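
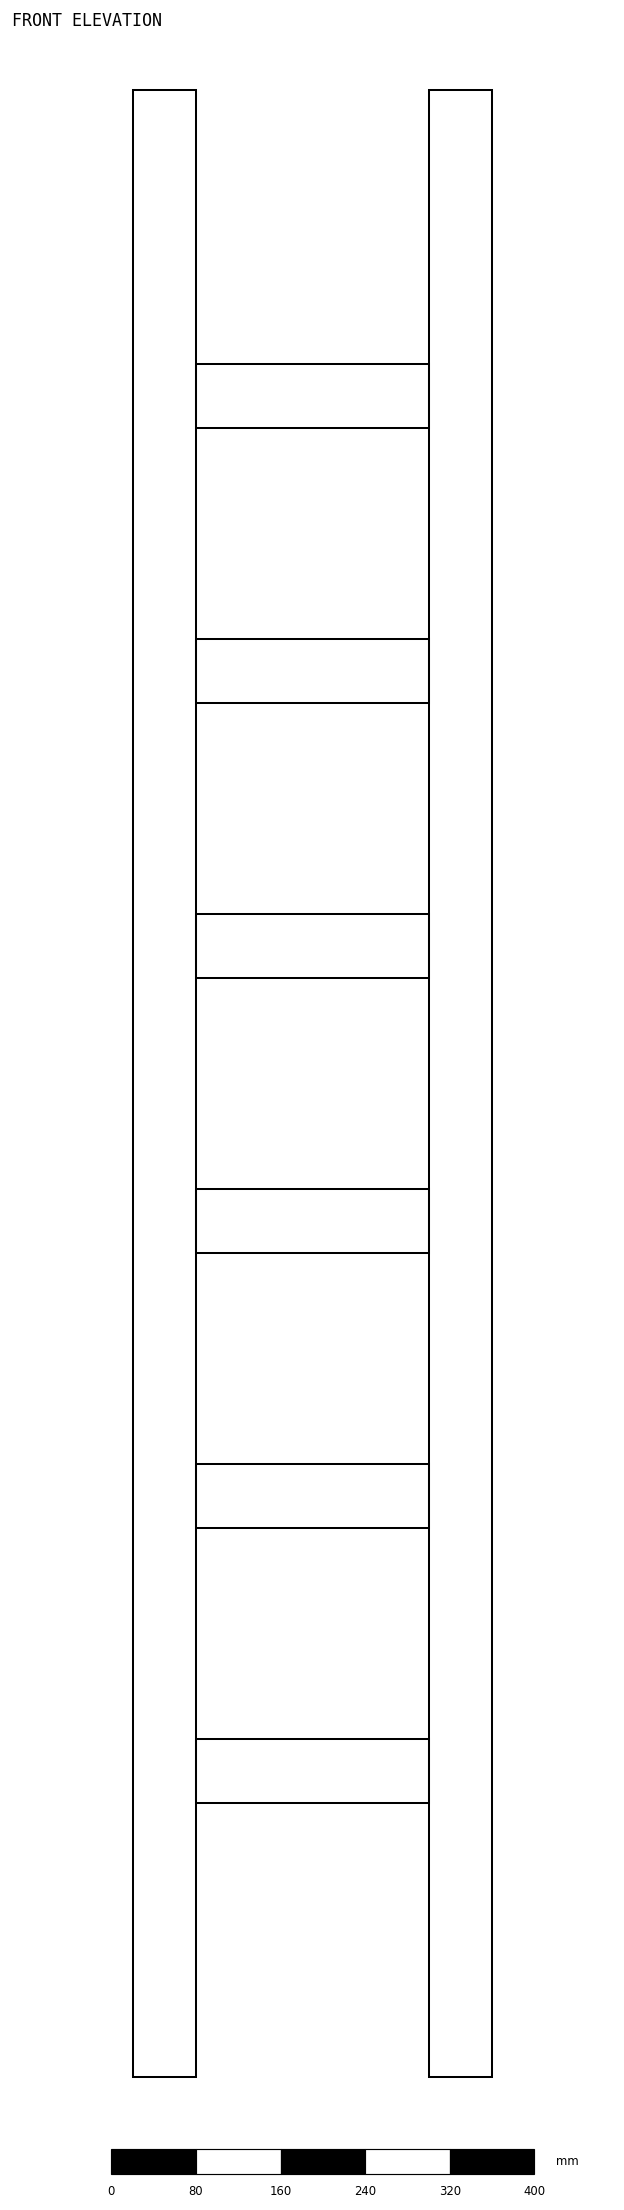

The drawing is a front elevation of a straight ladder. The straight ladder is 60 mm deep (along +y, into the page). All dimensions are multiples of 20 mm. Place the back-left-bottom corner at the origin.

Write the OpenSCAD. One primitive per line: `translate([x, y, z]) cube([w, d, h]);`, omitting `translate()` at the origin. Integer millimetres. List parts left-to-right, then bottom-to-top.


cube([60, 60, 1880]);
translate([60, 0, 260]) cube([220, 60, 60]);
translate([60, 0, 520]) cube([220, 60, 60]);
translate([60, 0, 780]) cube([220, 60, 60]);
translate([60, 0, 1040]) cube([220, 60, 60]);
translate([60, 0, 1300]) cube([220, 60, 60]);
translate([60, 0, 1560]) cube([220, 60, 60]);
translate([280, 0, 0]) cube([60, 60, 1880]);


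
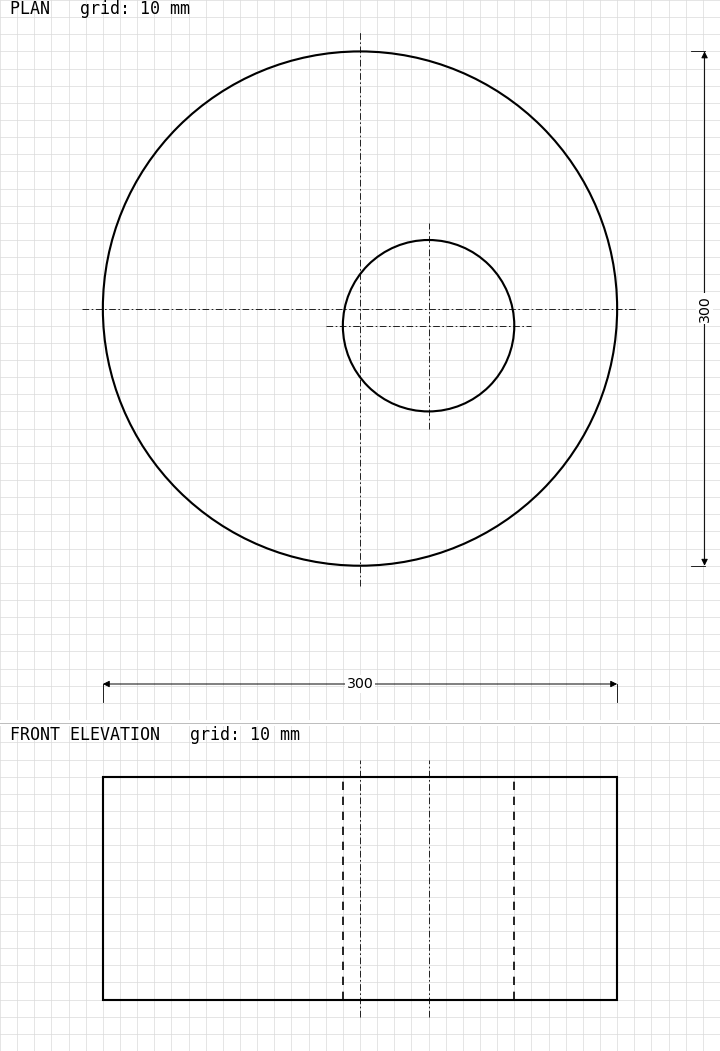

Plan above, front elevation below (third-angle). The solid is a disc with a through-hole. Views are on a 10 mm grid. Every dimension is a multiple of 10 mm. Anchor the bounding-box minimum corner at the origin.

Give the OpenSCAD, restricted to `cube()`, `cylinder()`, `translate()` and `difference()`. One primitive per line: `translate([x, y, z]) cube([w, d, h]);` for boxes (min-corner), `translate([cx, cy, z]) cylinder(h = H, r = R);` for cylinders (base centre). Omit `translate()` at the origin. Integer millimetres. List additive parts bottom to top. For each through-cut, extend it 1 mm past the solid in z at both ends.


difference() {
  translate([150, 150, 0]) cylinder(h = 130, r = 150);
  translate([190, 140, -1]) cylinder(h = 132, r = 50);
}


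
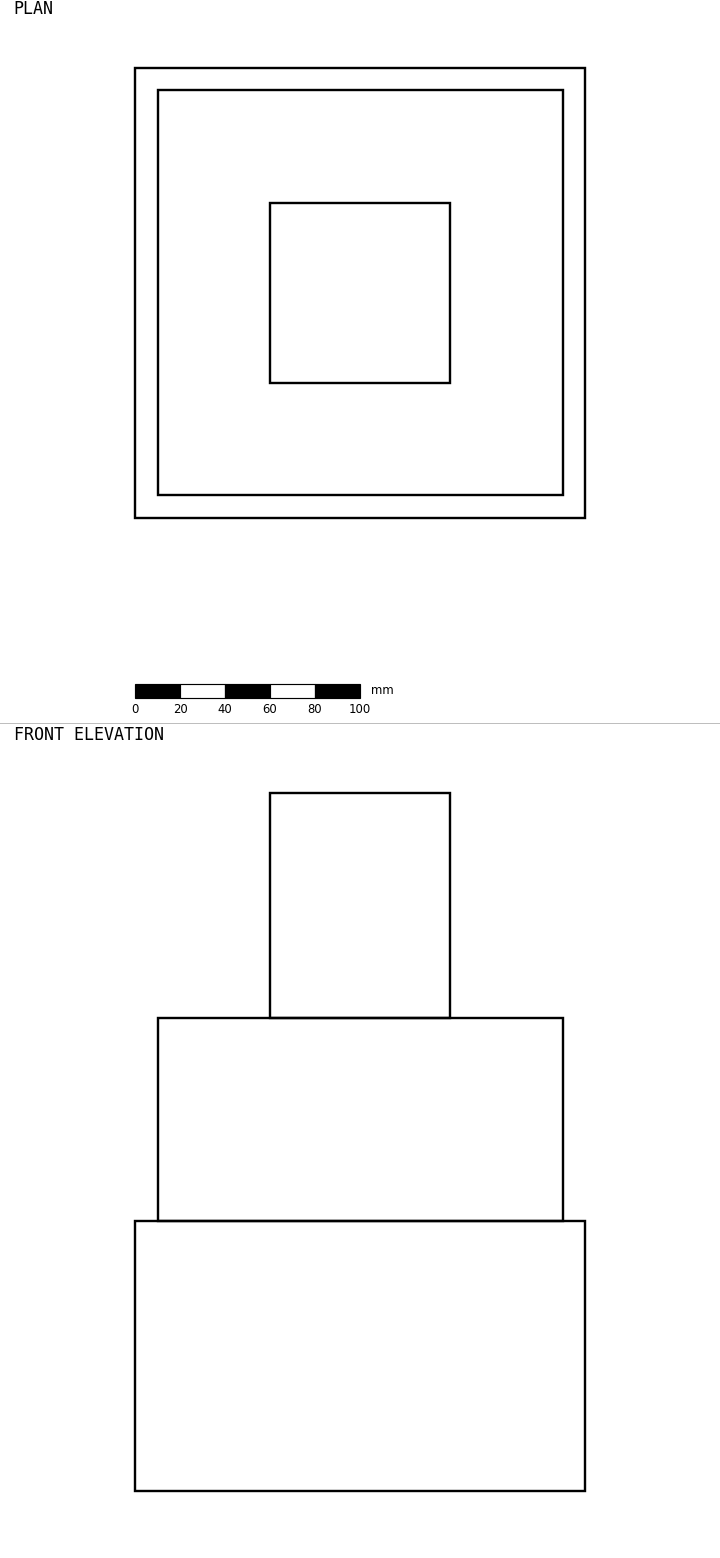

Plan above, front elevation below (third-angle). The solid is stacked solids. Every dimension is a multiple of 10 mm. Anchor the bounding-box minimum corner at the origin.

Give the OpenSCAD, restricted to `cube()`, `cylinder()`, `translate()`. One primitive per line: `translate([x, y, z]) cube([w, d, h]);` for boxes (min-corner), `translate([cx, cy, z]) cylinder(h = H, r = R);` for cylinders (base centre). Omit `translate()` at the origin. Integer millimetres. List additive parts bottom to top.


cube([200, 200, 120]);
translate([10, 10, 120]) cube([180, 180, 90]);
translate([60, 60, 210]) cube([80, 80, 100]);


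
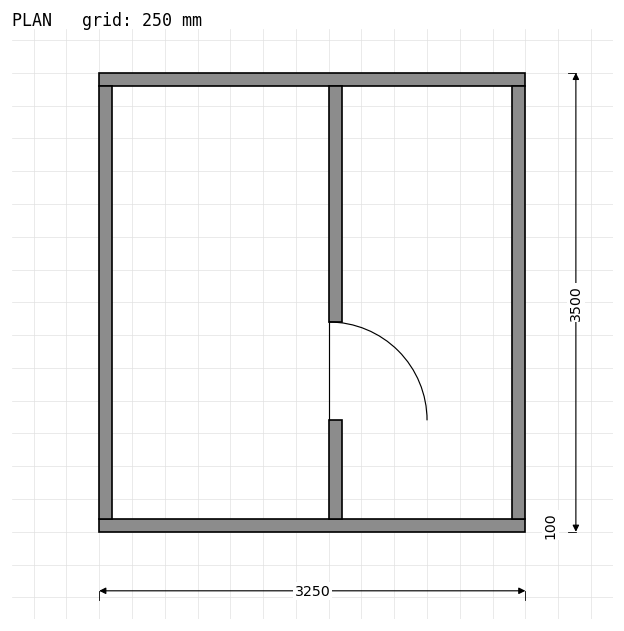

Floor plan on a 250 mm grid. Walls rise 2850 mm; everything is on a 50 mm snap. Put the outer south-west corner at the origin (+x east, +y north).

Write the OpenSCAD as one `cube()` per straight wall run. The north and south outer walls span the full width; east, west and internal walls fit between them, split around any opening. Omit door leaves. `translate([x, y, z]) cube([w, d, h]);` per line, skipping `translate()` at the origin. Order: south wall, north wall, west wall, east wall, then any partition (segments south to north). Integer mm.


cube([3250, 100, 2850]);
translate([0, 3400, 0]) cube([3250, 100, 2850]);
translate([0, 100, 0]) cube([100, 3300, 2850]);
translate([3150, 100, 0]) cube([100, 3300, 2850]);
translate([1750, 100, 0]) cube([100, 750, 2850]);
translate([1750, 1600, 0]) cube([100, 1800, 2850]);


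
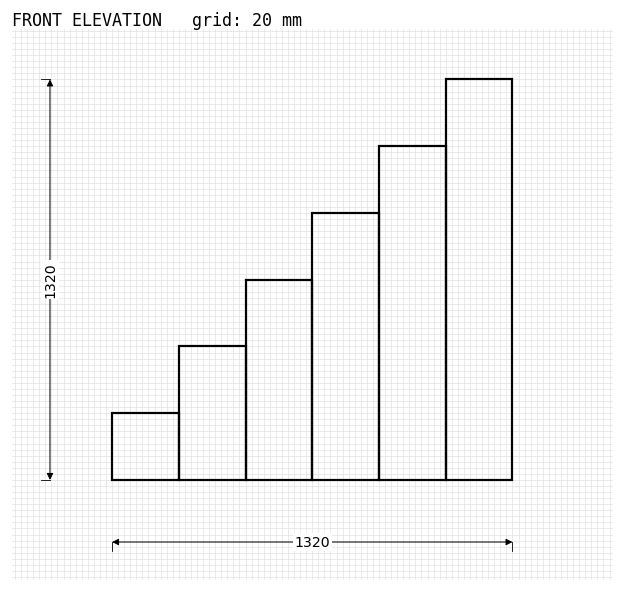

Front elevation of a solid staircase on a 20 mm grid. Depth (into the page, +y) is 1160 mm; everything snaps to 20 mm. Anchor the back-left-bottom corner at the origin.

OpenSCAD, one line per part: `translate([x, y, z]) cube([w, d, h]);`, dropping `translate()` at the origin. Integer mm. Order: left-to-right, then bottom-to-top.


cube([220, 1160, 220]);
translate([220, 0, 0]) cube([220, 1160, 440]);
translate([440, 0, 0]) cube([220, 1160, 660]);
translate([660, 0, 0]) cube([220, 1160, 880]);
translate([880, 0, 0]) cube([220, 1160, 1100]);
translate([1100, 0, 0]) cube([220, 1160, 1320]);


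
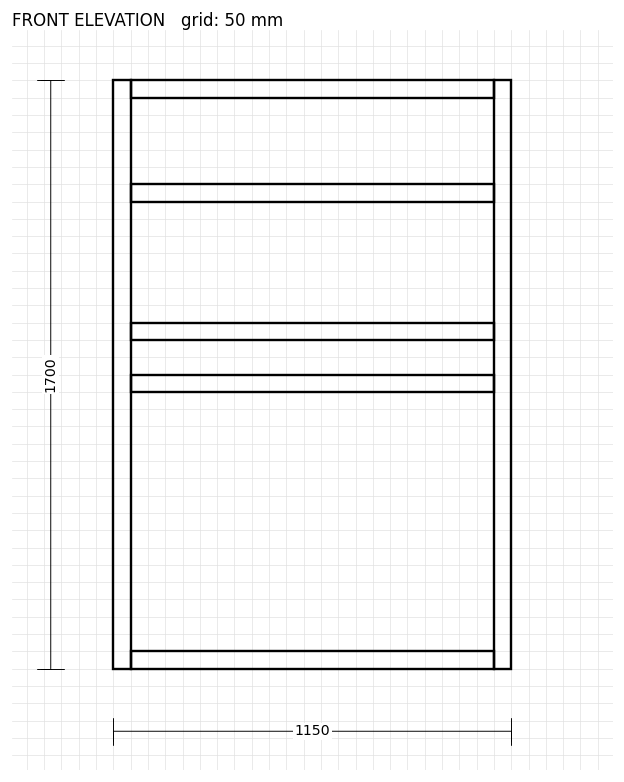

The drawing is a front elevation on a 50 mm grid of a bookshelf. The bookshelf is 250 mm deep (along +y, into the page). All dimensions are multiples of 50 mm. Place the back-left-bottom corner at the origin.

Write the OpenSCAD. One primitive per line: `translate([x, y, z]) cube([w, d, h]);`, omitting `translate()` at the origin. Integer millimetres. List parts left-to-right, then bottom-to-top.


cube([50, 250, 1700]);
translate([50, 0, 0]) cube([1050, 250, 50]);
translate([50, 0, 800]) cube([1050, 250, 50]);
translate([50, 0, 950]) cube([1050, 250, 50]);
translate([50, 0, 1350]) cube([1050, 250, 50]);
translate([50, 0, 1650]) cube([1050, 250, 50]);
translate([1100, 0, 0]) cube([50, 250, 1700]);


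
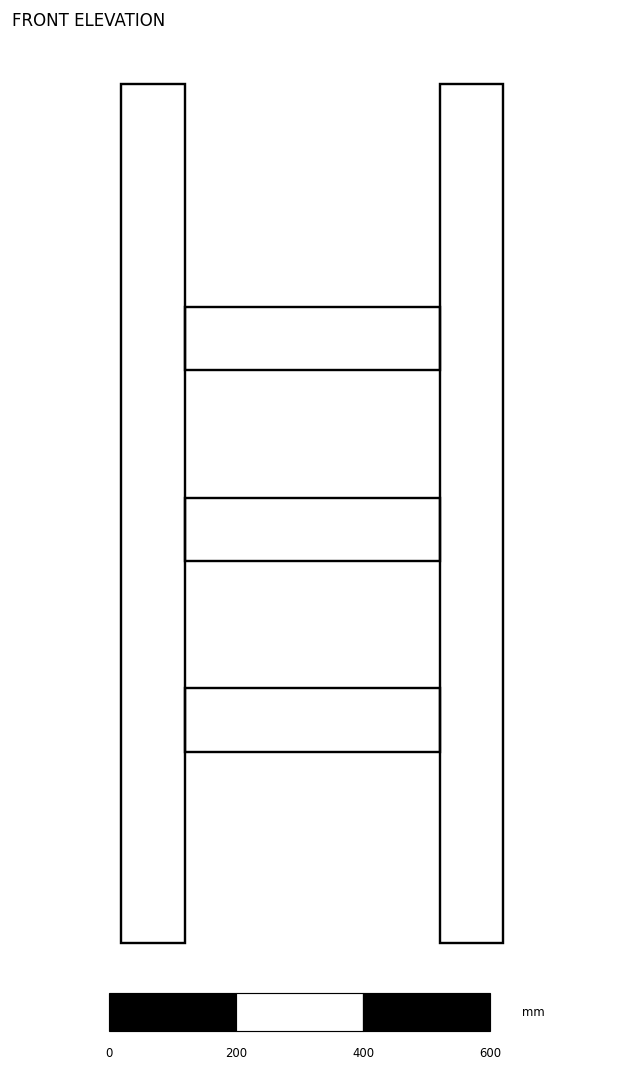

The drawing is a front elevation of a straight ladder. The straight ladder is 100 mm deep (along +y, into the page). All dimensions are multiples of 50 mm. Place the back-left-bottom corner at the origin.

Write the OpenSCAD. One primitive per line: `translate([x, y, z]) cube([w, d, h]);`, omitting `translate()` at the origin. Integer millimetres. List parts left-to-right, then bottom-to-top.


cube([100, 100, 1350]);
translate([100, 0, 300]) cube([400, 100, 100]);
translate([100, 0, 600]) cube([400, 100, 100]);
translate([100, 0, 900]) cube([400, 100, 100]);
translate([500, 0, 0]) cube([100, 100, 1350]);


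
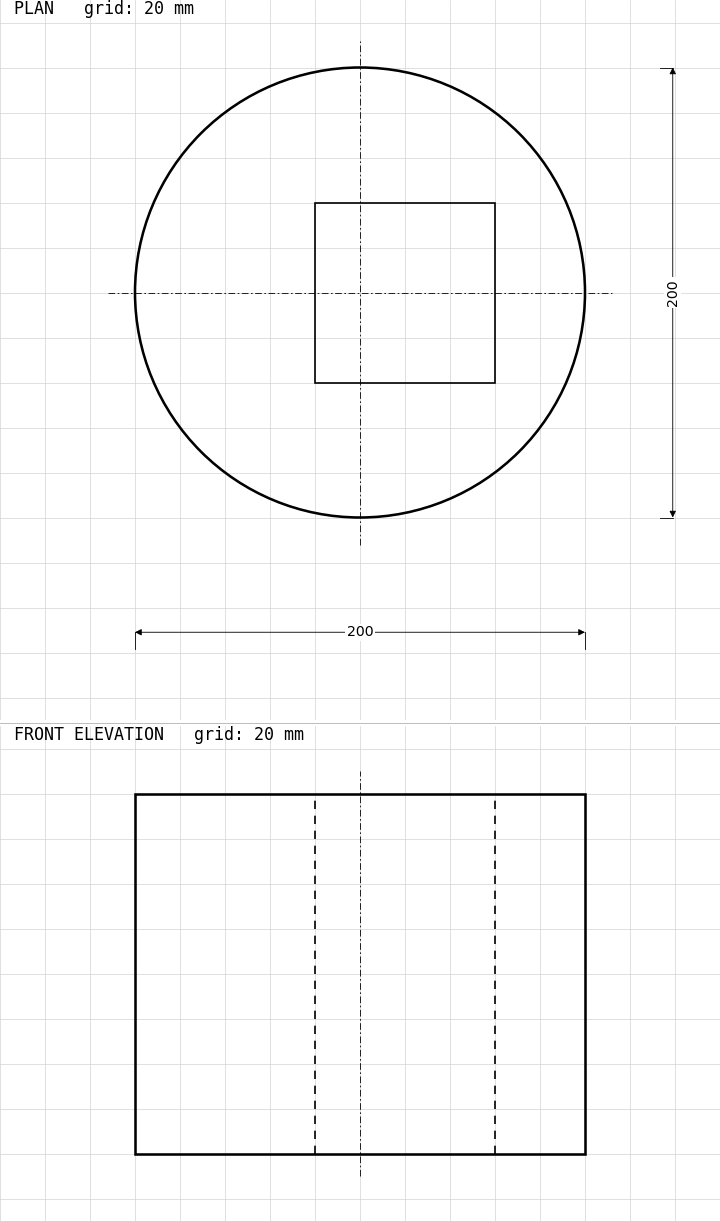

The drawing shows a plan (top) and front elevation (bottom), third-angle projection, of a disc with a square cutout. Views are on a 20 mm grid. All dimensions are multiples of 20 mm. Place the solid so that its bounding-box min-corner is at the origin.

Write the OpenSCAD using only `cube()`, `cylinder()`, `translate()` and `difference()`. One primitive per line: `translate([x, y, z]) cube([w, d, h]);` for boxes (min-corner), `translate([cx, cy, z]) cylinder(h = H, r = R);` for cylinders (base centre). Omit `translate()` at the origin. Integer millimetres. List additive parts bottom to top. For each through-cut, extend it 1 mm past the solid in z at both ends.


difference() {
  translate([100, 100, 0]) cylinder(h = 160, r = 100);
  translate([80, 60, -1]) cube([80, 80, 162]);
}


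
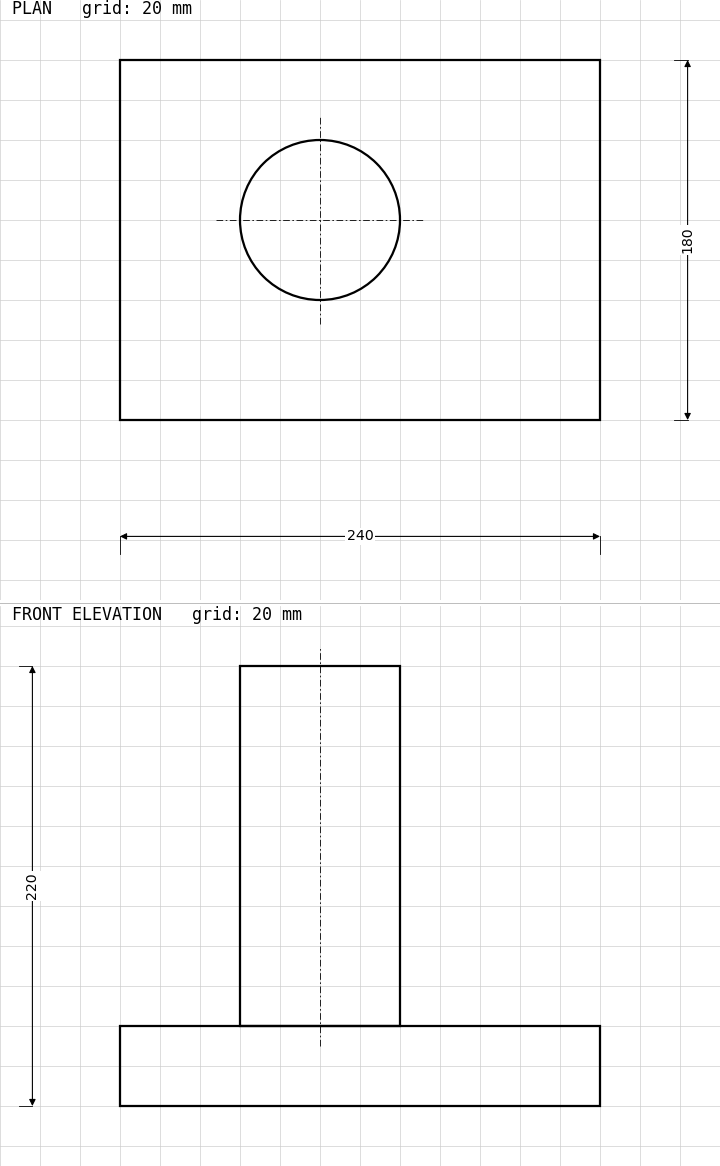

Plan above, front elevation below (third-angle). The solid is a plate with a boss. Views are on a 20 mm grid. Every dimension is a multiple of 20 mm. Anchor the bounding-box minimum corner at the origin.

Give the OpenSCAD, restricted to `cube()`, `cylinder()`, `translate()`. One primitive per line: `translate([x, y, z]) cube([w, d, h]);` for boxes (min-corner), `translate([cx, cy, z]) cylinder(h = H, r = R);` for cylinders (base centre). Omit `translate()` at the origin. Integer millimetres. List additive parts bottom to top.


cube([240, 180, 40]);
translate([100, 100, 40]) cylinder(h = 180, r = 40);


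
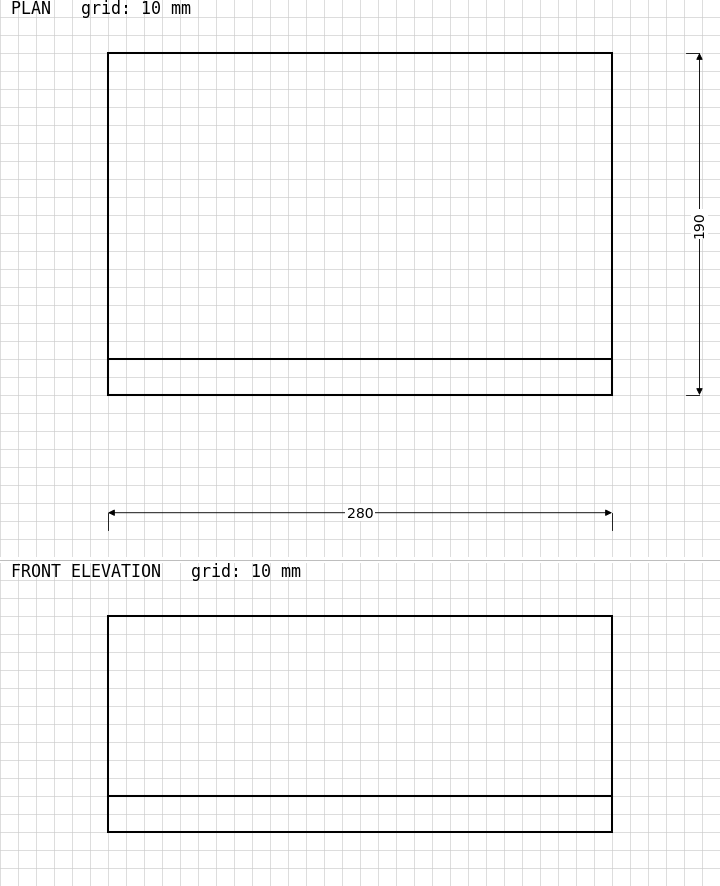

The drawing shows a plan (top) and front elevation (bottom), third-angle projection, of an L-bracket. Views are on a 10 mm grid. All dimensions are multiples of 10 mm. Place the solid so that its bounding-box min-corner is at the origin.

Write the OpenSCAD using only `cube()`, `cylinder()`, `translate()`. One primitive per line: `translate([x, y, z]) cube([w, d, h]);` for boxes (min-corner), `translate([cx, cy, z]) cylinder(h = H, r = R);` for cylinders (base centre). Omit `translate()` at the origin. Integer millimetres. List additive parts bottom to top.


cube([280, 190, 20]);
translate([0, 0, 20]) cube([280, 20, 100]);


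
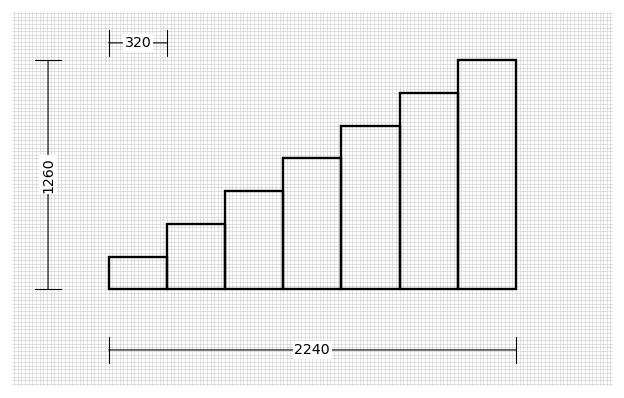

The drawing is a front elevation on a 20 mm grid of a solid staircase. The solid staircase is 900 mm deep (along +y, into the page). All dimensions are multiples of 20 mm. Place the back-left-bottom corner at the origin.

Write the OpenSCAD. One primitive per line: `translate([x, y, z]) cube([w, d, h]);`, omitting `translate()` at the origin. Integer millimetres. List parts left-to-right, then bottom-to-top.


cube([320, 900, 180]);
translate([320, 0, 0]) cube([320, 900, 360]);
translate([640, 0, 0]) cube([320, 900, 540]);
translate([960, 0, 0]) cube([320, 900, 720]);
translate([1280, 0, 0]) cube([320, 900, 900]);
translate([1600, 0, 0]) cube([320, 900, 1080]);
translate([1920, 0, 0]) cube([320, 900, 1260]);


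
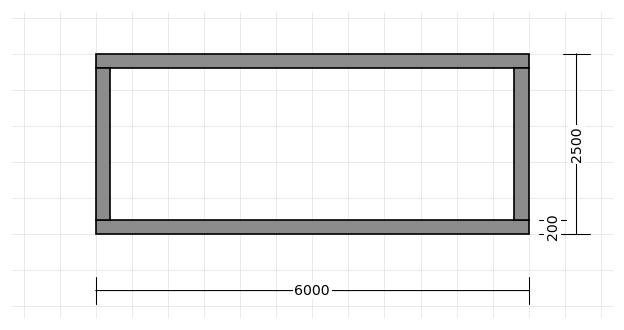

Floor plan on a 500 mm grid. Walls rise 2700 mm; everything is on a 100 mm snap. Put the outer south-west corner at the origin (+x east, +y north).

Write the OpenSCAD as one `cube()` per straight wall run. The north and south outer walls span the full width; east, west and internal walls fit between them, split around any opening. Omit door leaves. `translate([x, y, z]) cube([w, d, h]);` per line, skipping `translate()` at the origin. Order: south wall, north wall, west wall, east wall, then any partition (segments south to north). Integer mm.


cube([6000, 200, 2700]);
translate([0, 2300, 0]) cube([6000, 200, 2700]);
translate([0, 200, 0]) cube([200, 2100, 2700]);
translate([5800, 200, 0]) cube([200, 2100, 2700]);


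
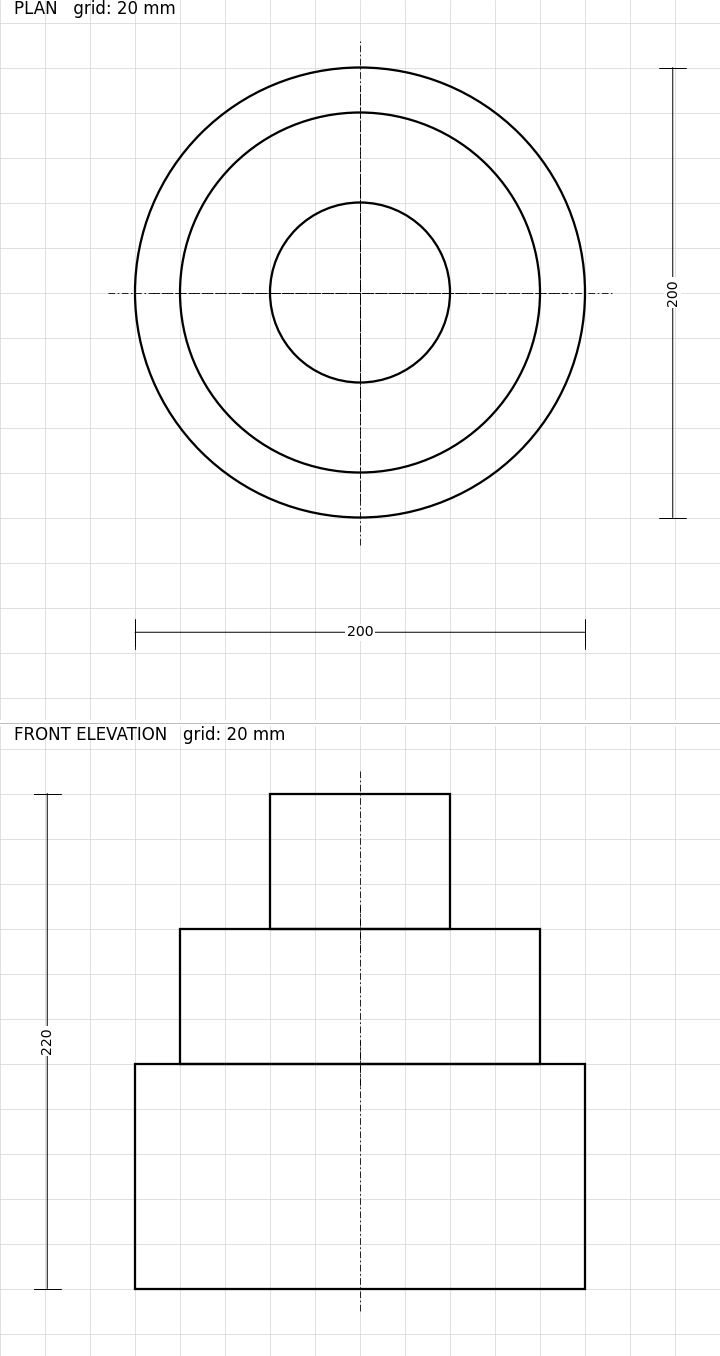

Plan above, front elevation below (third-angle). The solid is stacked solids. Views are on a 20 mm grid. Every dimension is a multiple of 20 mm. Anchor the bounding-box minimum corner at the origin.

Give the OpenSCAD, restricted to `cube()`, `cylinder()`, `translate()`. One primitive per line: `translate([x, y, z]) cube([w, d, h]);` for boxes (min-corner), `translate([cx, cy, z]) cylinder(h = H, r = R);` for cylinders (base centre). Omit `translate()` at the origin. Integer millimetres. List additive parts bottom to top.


translate([100, 100, 0]) cylinder(h = 100, r = 100);
translate([100, 100, 100]) cylinder(h = 60, r = 80);
translate([100, 100, 160]) cylinder(h = 60, r = 40);


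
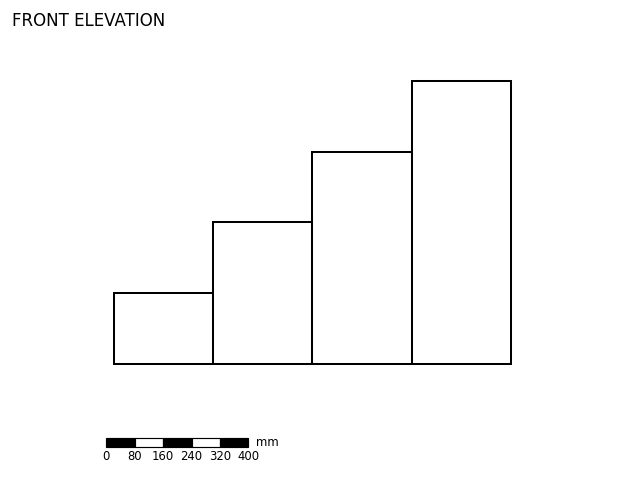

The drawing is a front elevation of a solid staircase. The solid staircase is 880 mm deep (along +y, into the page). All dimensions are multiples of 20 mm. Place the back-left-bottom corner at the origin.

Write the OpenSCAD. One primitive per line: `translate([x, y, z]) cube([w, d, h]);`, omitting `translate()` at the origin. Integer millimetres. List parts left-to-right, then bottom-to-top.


cube([280, 880, 200]);
translate([280, 0, 0]) cube([280, 880, 400]);
translate([560, 0, 0]) cube([280, 880, 600]);
translate([840, 0, 0]) cube([280, 880, 800]);


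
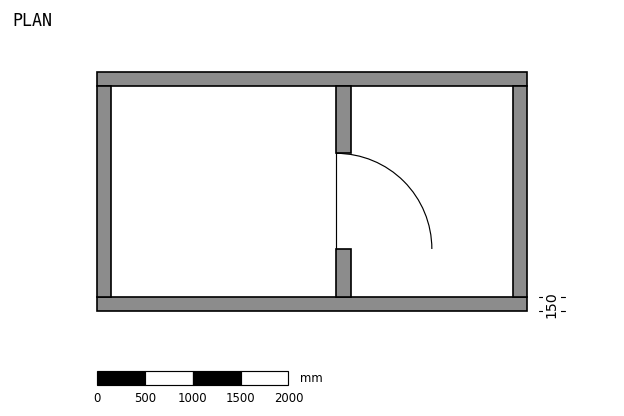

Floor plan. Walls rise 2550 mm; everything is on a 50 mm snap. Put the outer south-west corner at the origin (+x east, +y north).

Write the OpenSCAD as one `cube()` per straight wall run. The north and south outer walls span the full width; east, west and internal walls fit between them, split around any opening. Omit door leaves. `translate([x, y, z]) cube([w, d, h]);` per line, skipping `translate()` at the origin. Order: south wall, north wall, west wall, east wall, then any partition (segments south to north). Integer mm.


cube([4500, 150, 2550]);
translate([0, 2350, 0]) cube([4500, 150, 2550]);
translate([0, 150, 0]) cube([150, 2200, 2550]);
translate([4350, 150, 0]) cube([150, 2200, 2550]);
translate([2500, 150, 0]) cube([150, 500, 2550]);
translate([2500, 1650, 0]) cube([150, 700, 2550]);


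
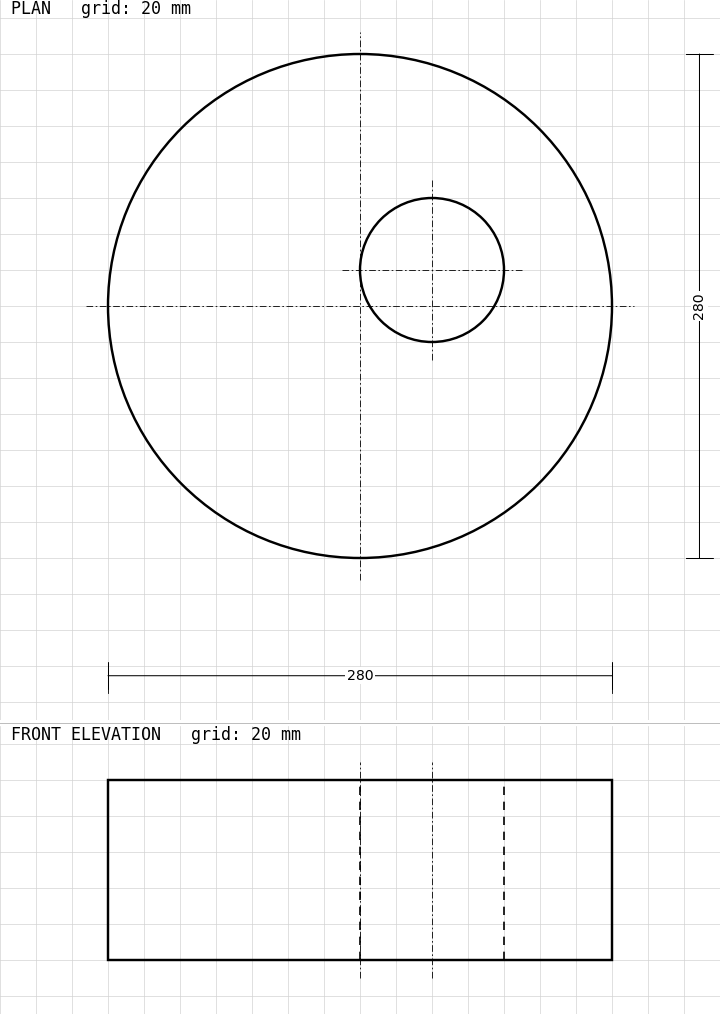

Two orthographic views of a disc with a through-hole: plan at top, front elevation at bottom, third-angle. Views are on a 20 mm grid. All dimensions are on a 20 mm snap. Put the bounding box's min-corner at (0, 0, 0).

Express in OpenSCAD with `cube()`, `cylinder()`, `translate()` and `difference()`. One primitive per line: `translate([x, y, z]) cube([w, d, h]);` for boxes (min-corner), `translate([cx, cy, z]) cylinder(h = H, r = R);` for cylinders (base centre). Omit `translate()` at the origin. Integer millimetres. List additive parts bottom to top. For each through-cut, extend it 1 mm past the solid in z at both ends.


difference() {
  translate([140, 140, 0]) cylinder(h = 100, r = 140);
  translate([180, 160, -1]) cylinder(h = 102, r = 40);
}


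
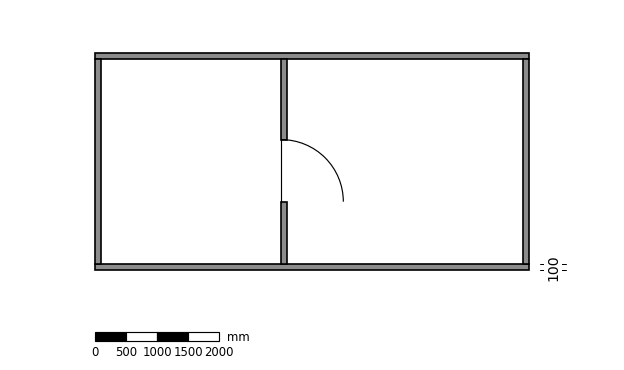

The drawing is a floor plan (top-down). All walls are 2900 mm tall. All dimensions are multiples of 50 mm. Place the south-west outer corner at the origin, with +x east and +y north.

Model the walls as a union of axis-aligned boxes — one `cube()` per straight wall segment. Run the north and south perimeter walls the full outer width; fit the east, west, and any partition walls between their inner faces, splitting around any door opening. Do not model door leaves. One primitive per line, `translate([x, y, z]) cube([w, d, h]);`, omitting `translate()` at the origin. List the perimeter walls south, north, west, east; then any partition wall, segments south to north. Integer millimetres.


cube([7000, 100, 2900]);
translate([0, 3400, 0]) cube([7000, 100, 2900]);
translate([0, 100, 0]) cube([100, 3300, 2900]);
translate([6900, 100, 0]) cube([100, 3300, 2900]);
translate([3000, 100, 0]) cube([100, 1000, 2900]);
translate([3000, 2100, 0]) cube([100, 1300, 2900]);


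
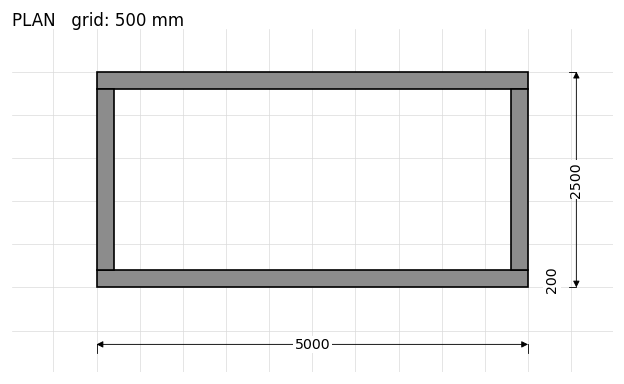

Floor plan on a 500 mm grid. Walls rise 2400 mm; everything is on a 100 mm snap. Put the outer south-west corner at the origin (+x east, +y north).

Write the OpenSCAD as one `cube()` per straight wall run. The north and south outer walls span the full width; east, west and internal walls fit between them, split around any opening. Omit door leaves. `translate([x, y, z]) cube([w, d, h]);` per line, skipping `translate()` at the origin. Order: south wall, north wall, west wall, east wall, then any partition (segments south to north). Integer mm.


cube([5000, 200, 2400]);
translate([0, 2300, 0]) cube([5000, 200, 2400]);
translate([0, 200, 0]) cube([200, 2100, 2400]);
translate([4800, 200, 0]) cube([200, 2100, 2400]);


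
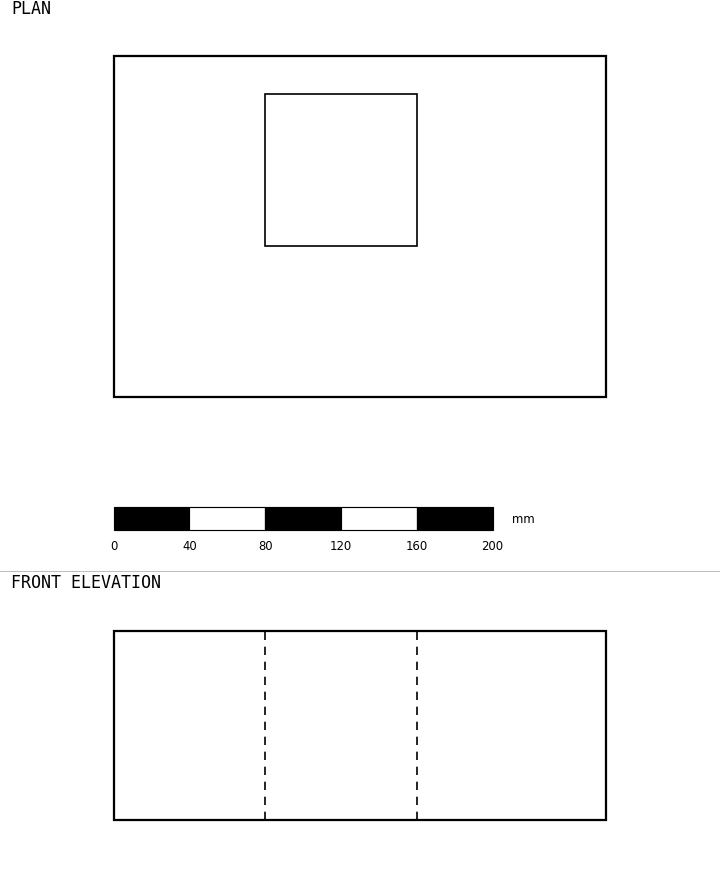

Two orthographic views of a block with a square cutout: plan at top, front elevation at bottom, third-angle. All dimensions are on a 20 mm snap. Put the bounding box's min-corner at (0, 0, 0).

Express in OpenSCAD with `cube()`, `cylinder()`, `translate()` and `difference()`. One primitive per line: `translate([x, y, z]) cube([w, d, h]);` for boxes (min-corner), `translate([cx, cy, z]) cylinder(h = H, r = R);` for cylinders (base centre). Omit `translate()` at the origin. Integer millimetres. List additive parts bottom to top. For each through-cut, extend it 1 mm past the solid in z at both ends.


difference() {
  cube([260, 180, 100]);
  translate([80, 80, -1]) cube([80, 80, 102]);
}


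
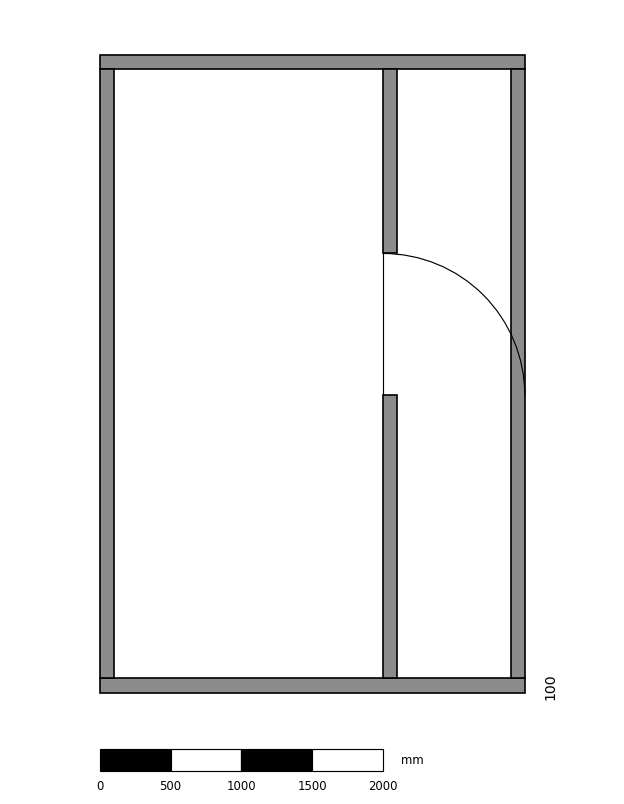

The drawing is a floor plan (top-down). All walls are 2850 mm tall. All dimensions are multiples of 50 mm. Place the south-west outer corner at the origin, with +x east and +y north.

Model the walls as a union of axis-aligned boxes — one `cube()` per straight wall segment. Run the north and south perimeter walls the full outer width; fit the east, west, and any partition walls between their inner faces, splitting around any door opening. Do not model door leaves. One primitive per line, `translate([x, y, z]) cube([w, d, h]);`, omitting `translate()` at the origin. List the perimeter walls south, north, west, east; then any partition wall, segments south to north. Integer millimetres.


cube([3000, 100, 2850]);
translate([0, 4400, 0]) cube([3000, 100, 2850]);
translate([0, 100, 0]) cube([100, 4300, 2850]);
translate([2900, 100, 0]) cube([100, 4300, 2850]);
translate([2000, 100, 0]) cube([100, 2000, 2850]);
translate([2000, 3100, 0]) cube([100, 1300, 2850]);


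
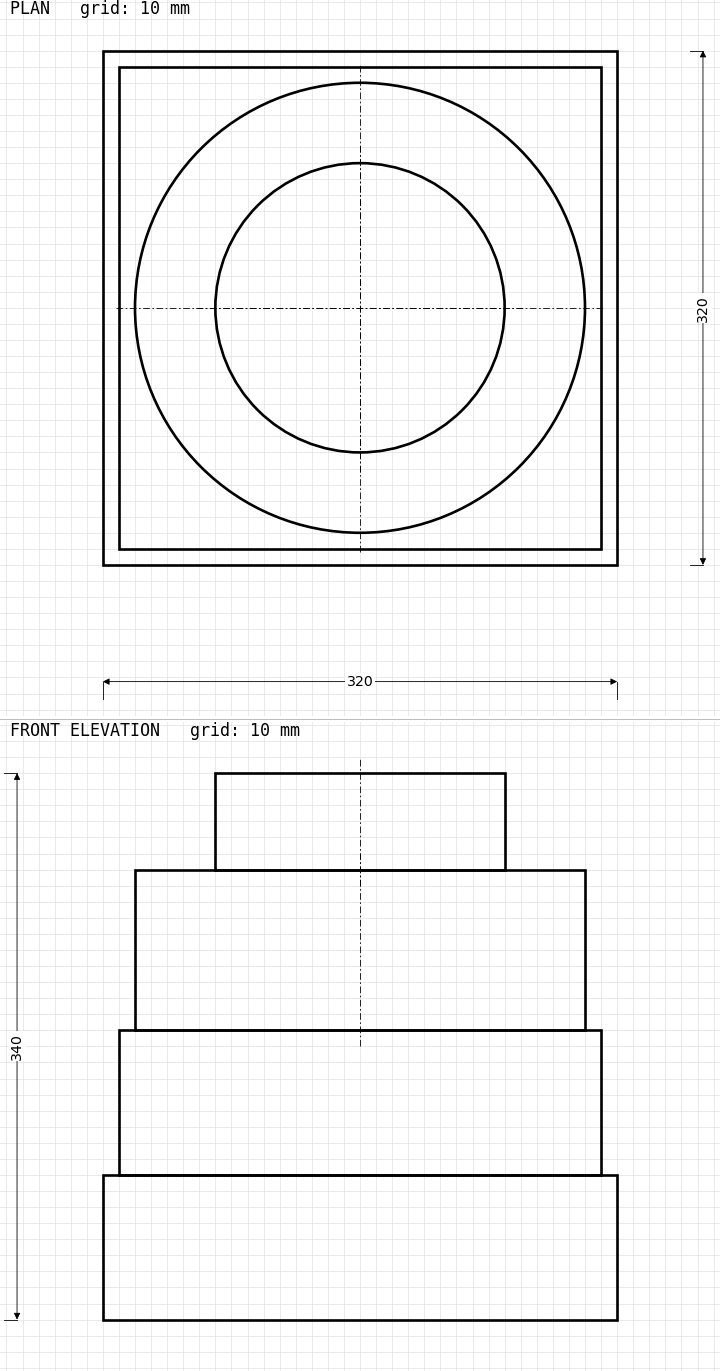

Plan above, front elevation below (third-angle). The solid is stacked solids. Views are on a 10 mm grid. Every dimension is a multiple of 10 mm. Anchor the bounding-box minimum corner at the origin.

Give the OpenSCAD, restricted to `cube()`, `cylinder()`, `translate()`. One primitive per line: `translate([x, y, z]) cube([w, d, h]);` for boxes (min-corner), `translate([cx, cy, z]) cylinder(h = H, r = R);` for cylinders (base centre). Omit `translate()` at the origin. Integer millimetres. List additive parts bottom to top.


cube([320, 320, 90]);
translate([10, 10, 90]) cube([300, 300, 90]);
translate([160, 160, 180]) cylinder(h = 100, r = 140);
translate([160, 160, 280]) cylinder(h = 60, r = 90);


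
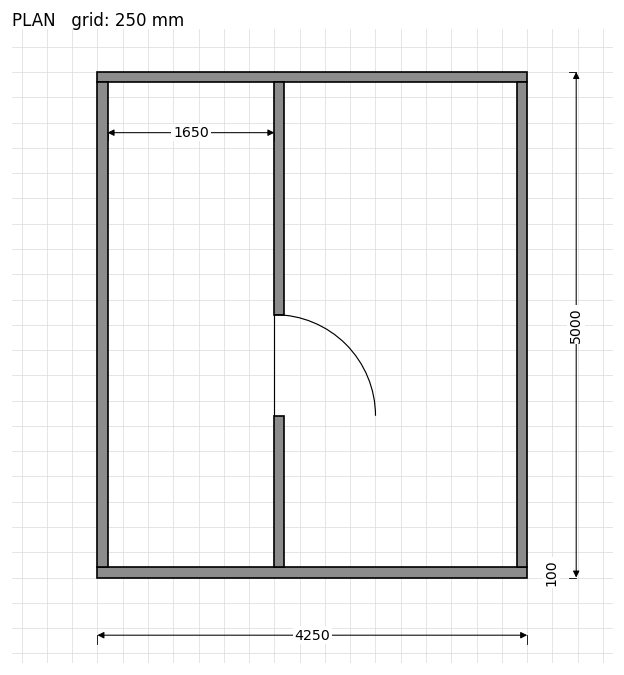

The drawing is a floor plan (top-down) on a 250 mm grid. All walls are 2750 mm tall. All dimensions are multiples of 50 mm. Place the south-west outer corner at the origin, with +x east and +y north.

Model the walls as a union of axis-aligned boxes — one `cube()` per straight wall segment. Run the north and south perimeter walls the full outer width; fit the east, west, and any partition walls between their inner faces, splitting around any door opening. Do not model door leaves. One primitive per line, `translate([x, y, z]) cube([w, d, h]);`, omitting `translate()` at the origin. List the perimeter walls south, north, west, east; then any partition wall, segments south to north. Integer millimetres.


cube([4250, 100, 2750]);
translate([0, 4900, 0]) cube([4250, 100, 2750]);
translate([0, 100, 0]) cube([100, 4800, 2750]);
translate([4150, 100, 0]) cube([100, 4800, 2750]);
translate([1750, 100, 0]) cube([100, 1500, 2750]);
translate([1750, 2600, 0]) cube([100, 2300, 2750]);


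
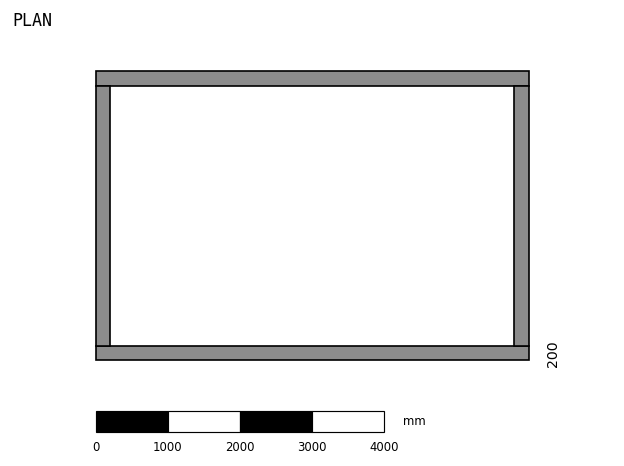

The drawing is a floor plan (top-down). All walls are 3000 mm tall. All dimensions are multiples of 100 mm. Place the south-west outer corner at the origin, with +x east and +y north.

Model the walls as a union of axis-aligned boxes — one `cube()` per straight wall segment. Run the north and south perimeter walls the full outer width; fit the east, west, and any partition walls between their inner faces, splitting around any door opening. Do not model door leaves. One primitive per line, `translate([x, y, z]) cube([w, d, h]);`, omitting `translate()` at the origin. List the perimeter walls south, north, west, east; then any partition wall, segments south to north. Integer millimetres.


cube([6000, 200, 3000]);
translate([0, 3800, 0]) cube([6000, 200, 3000]);
translate([0, 200, 0]) cube([200, 3600, 3000]);
translate([5800, 200, 0]) cube([200, 3600, 3000]);


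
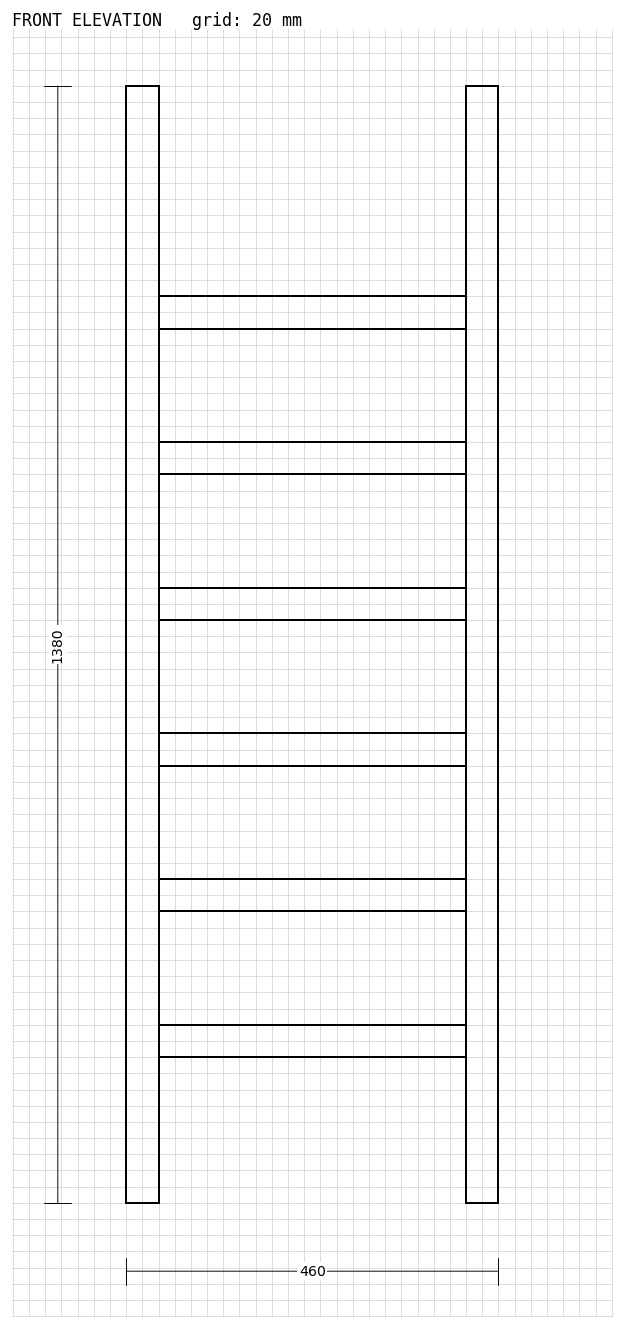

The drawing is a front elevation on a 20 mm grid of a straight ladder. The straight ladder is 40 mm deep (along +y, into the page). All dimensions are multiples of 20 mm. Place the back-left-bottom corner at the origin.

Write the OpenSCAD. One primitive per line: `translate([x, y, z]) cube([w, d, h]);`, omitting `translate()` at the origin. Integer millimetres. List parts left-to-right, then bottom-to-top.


cube([40, 40, 1380]);
translate([40, 0, 180]) cube([380, 40, 40]);
translate([40, 0, 360]) cube([380, 40, 40]);
translate([40, 0, 540]) cube([380, 40, 40]);
translate([40, 0, 720]) cube([380, 40, 40]);
translate([40, 0, 900]) cube([380, 40, 40]);
translate([40, 0, 1080]) cube([380, 40, 40]);
translate([420, 0, 0]) cube([40, 40, 1380]);


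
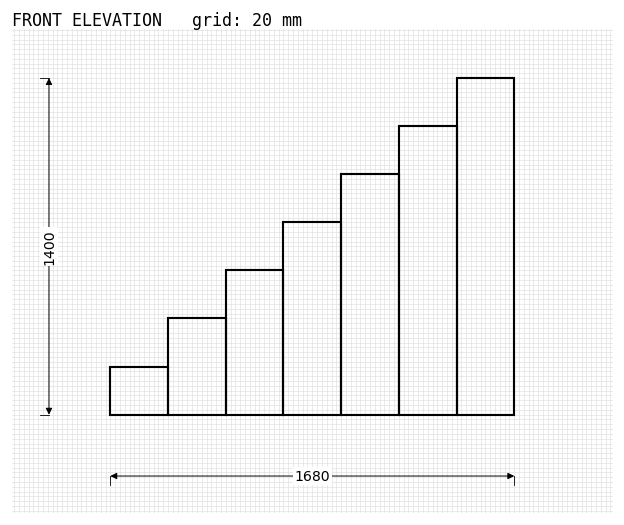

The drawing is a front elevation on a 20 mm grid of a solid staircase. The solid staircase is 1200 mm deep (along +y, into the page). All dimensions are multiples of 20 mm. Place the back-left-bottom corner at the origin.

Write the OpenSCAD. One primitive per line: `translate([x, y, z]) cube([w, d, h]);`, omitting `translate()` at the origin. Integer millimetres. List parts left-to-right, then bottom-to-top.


cube([240, 1200, 200]);
translate([240, 0, 0]) cube([240, 1200, 400]);
translate([480, 0, 0]) cube([240, 1200, 600]);
translate([720, 0, 0]) cube([240, 1200, 800]);
translate([960, 0, 0]) cube([240, 1200, 1000]);
translate([1200, 0, 0]) cube([240, 1200, 1200]);
translate([1440, 0, 0]) cube([240, 1200, 1400]);


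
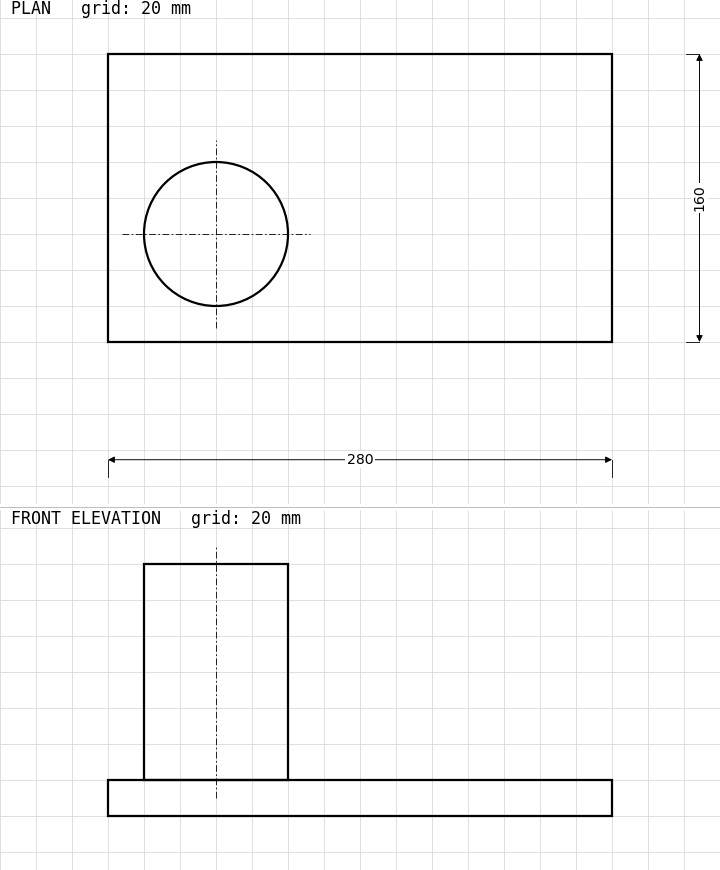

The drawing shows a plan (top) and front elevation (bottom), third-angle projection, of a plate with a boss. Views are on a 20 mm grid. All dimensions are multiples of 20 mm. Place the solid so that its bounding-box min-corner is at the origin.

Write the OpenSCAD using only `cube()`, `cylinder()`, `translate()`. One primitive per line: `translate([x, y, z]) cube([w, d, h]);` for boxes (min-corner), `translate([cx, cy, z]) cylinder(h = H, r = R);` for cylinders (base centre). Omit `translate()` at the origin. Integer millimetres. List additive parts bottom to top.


cube([280, 160, 20]);
translate([60, 60, 20]) cylinder(h = 120, r = 40);


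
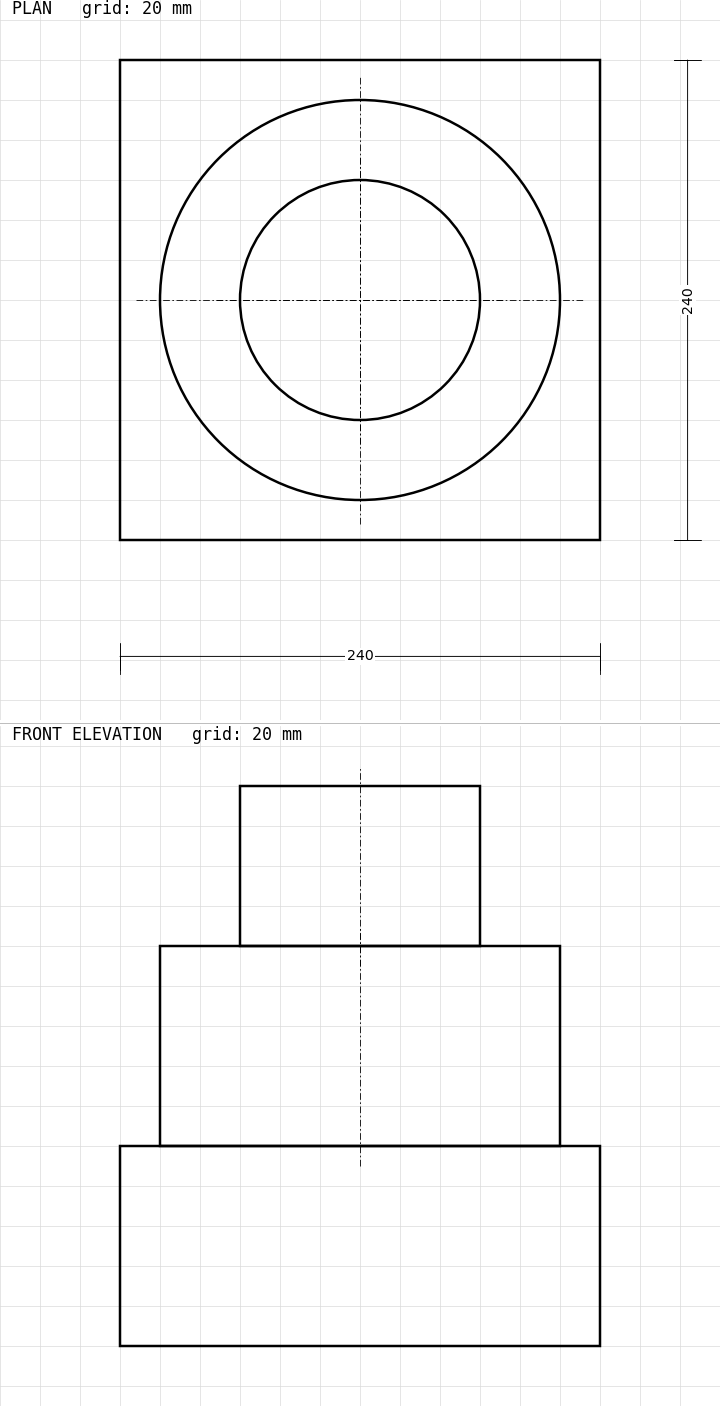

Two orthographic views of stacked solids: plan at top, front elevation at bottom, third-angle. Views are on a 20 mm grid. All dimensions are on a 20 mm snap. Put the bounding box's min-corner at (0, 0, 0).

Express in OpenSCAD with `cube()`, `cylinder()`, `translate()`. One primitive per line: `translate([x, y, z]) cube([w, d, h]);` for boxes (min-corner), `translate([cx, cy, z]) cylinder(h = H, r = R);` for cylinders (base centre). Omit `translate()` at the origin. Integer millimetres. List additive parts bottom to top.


cube([240, 240, 100]);
translate([120, 120, 100]) cylinder(h = 100, r = 100);
translate([120, 120, 200]) cylinder(h = 80, r = 60);


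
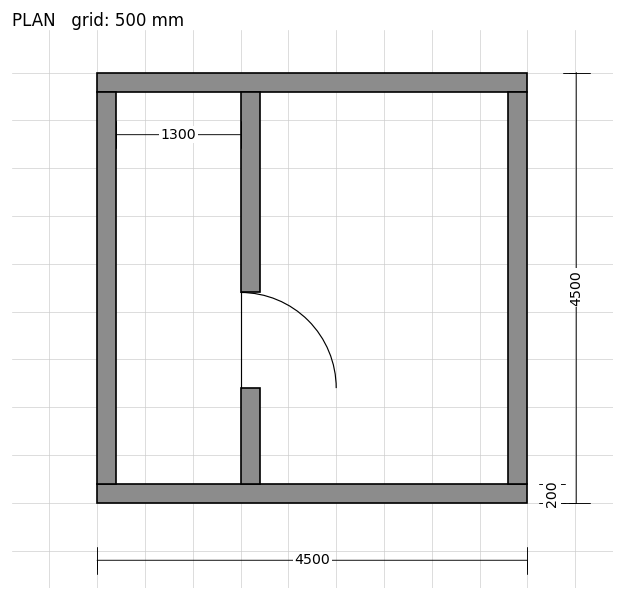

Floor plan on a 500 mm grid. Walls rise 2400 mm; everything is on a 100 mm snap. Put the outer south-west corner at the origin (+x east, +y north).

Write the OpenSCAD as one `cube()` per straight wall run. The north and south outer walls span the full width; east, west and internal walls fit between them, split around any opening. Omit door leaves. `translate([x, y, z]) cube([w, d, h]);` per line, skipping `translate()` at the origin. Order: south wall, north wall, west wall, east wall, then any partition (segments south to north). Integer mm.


cube([4500, 200, 2400]);
translate([0, 4300, 0]) cube([4500, 200, 2400]);
translate([0, 200, 0]) cube([200, 4100, 2400]);
translate([4300, 200, 0]) cube([200, 4100, 2400]);
translate([1500, 200, 0]) cube([200, 1000, 2400]);
translate([1500, 2200, 0]) cube([200, 2100, 2400]);


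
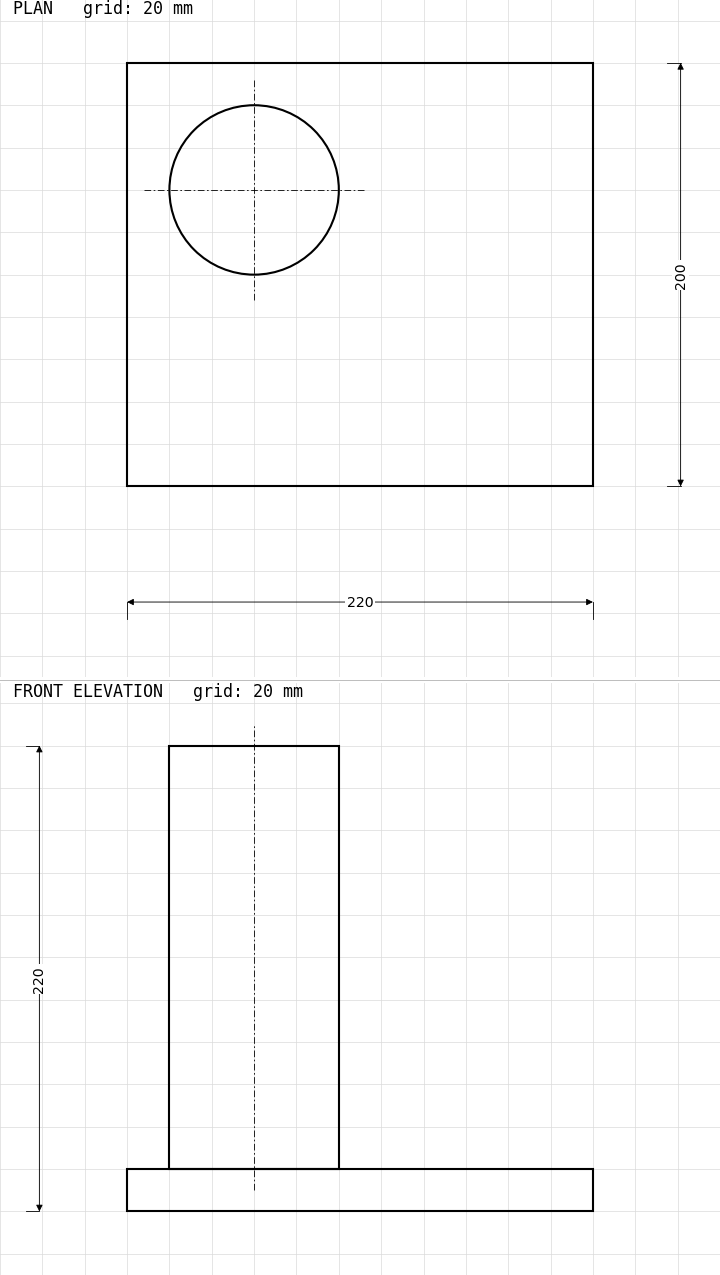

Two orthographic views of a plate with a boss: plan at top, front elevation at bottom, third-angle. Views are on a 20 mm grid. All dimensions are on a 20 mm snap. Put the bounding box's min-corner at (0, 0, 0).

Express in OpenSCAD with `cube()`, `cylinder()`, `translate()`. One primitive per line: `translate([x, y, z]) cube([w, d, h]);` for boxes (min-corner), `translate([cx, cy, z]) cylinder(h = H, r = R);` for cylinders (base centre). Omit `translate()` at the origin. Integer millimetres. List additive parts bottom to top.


cube([220, 200, 20]);
translate([60, 140, 20]) cylinder(h = 200, r = 40);


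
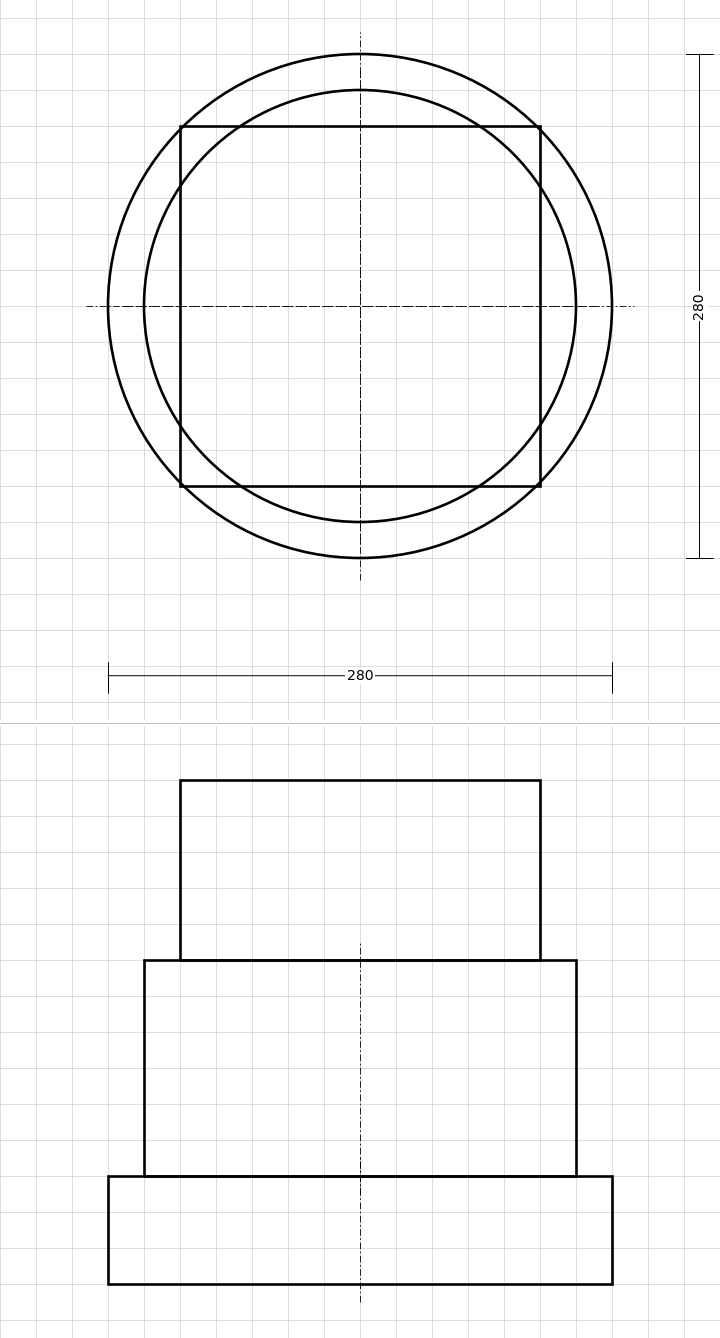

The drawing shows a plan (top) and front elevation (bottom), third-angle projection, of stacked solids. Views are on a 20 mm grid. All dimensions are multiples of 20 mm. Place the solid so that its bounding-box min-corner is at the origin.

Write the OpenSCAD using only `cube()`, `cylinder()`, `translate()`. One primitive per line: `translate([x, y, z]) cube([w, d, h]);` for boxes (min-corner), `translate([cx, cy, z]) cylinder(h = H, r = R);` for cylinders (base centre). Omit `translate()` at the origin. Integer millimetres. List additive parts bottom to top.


translate([140, 140, 0]) cylinder(h = 60, r = 140);
translate([140, 140, 60]) cylinder(h = 120, r = 120);
translate([40, 40, 180]) cube([200, 200, 100]);


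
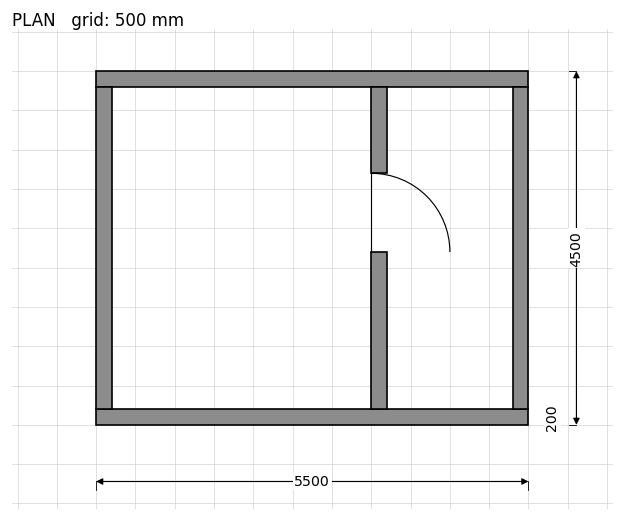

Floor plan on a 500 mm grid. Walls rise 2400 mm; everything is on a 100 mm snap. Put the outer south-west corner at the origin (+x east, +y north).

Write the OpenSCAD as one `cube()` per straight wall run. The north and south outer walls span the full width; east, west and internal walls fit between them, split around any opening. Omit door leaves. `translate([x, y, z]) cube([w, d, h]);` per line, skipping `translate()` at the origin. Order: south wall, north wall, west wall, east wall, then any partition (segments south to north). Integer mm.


cube([5500, 200, 2400]);
translate([0, 4300, 0]) cube([5500, 200, 2400]);
translate([0, 200, 0]) cube([200, 4100, 2400]);
translate([5300, 200, 0]) cube([200, 4100, 2400]);
translate([3500, 200, 0]) cube([200, 2000, 2400]);
translate([3500, 3200, 0]) cube([200, 1100, 2400]);


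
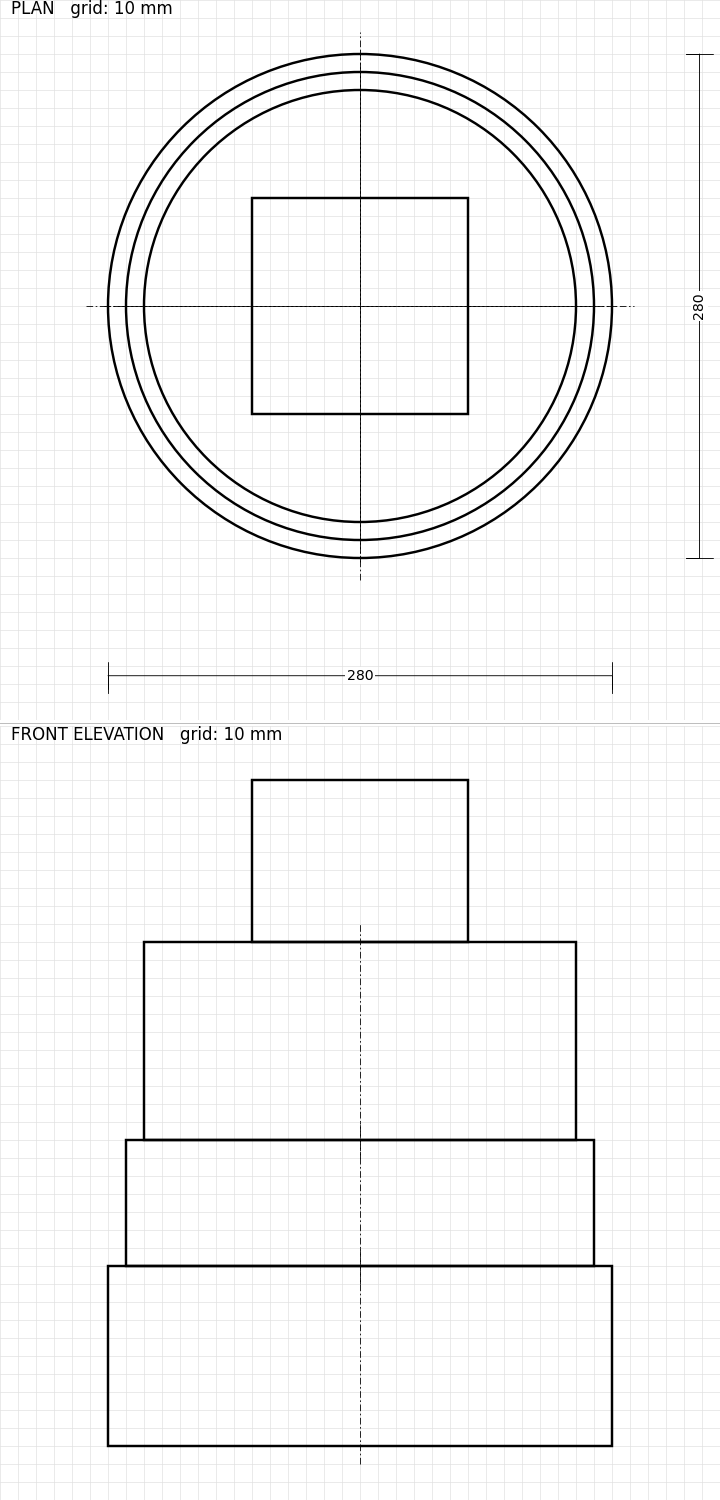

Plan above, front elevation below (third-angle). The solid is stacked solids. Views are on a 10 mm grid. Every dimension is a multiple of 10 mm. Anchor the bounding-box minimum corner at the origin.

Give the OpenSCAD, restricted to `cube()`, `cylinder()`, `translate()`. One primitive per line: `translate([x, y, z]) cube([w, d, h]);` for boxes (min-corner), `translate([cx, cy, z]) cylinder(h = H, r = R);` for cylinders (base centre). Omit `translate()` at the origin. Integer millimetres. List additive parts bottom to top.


translate([140, 140, 0]) cylinder(h = 100, r = 140);
translate([140, 140, 100]) cylinder(h = 70, r = 130);
translate([140, 140, 170]) cylinder(h = 110, r = 120);
translate([80, 80, 280]) cube([120, 120, 90]);


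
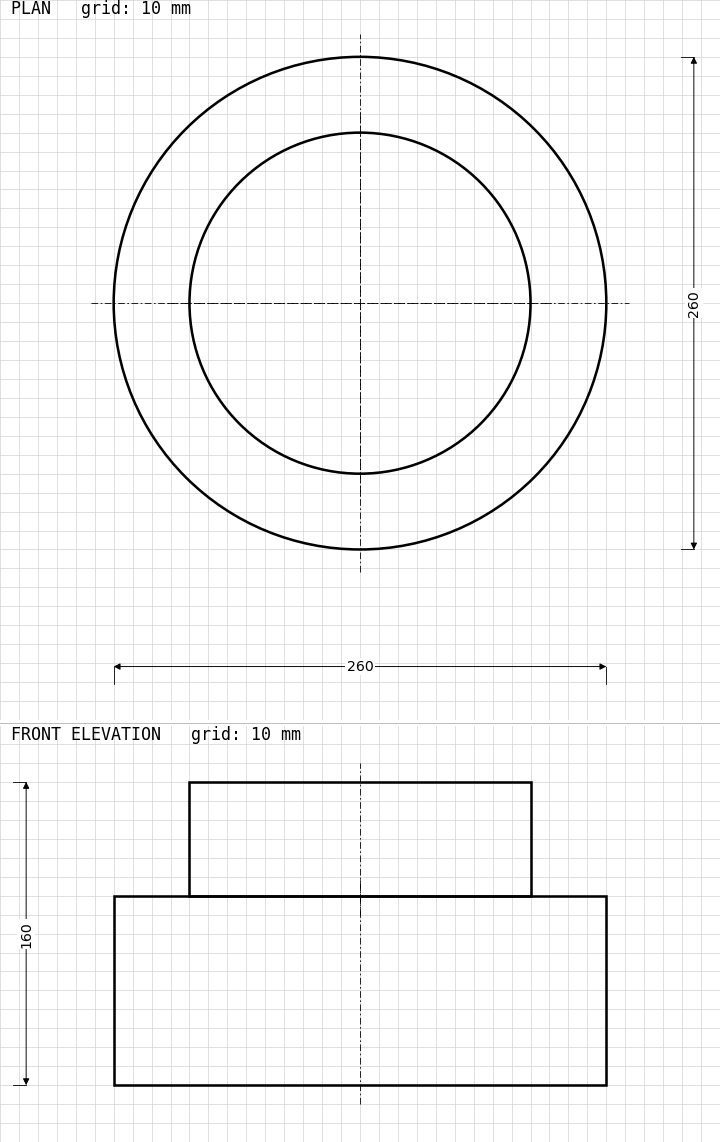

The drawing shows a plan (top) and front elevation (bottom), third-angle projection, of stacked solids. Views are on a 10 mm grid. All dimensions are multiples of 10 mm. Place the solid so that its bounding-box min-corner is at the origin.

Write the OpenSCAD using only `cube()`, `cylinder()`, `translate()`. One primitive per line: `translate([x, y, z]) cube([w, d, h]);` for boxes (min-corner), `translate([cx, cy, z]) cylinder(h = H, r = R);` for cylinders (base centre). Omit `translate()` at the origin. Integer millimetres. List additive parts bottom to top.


translate([130, 130, 0]) cylinder(h = 100, r = 130);
translate([130, 130, 100]) cylinder(h = 60, r = 90);


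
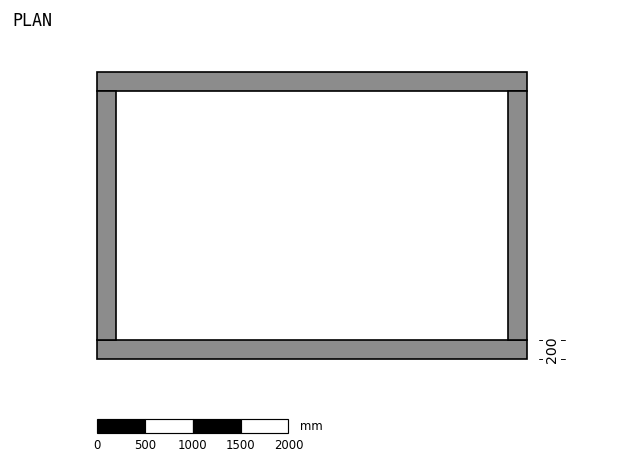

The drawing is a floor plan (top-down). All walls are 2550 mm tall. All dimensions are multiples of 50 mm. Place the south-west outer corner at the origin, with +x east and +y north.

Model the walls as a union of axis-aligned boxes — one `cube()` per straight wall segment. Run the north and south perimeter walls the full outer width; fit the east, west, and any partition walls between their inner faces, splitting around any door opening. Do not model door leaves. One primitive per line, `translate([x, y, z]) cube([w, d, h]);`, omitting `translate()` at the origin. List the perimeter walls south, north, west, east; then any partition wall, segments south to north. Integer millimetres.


cube([4500, 200, 2550]);
translate([0, 2800, 0]) cube([4500, 200, 2550]);
translate([0, 200, 0]) cube([200, 2600, 2550]);
translate([4300, 200, 0]) cube([200, 2600, 2550]);


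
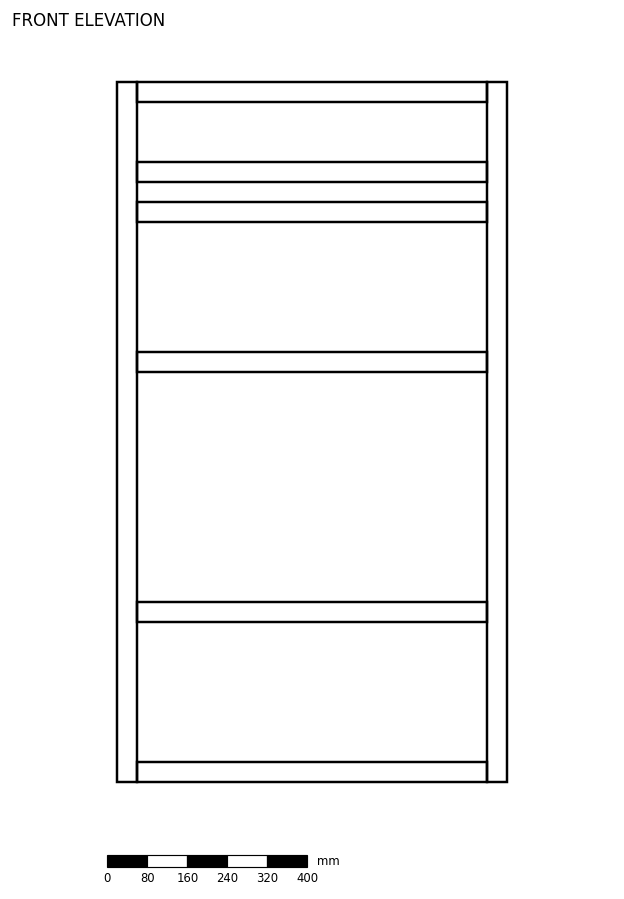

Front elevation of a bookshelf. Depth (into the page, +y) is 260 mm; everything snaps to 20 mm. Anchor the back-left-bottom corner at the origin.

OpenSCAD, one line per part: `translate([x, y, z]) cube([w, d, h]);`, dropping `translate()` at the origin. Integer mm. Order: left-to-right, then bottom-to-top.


cube([40, 260, 1400]);
translate([40, 0, 0]) cube([700, 260, 40]);
translate([40, 0, 320]) cube([700, 260, 40]);
translate([40, 0, 820]) cube([700, 260, 40]);
translate([40, 0, 1120]) cube([700, 260, 40]);
translate([40, 0, 1200]) cube([700, 260, 40]);
translate([40, 0, 1360]) cube([700, 260, 40]);
translate([740, 0, 0]) cube([40, 260, 1400]);
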